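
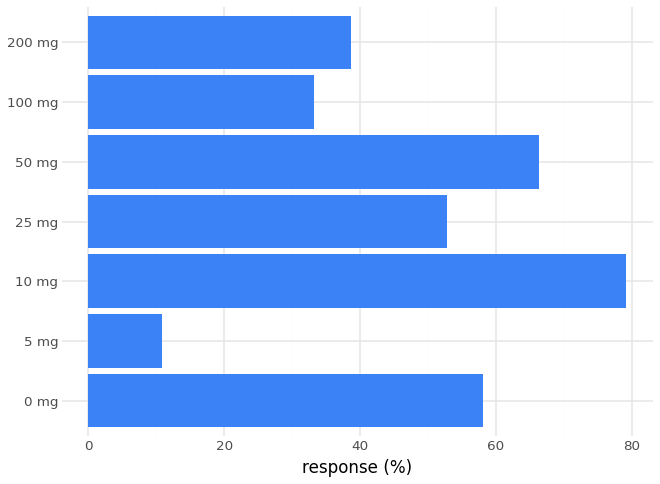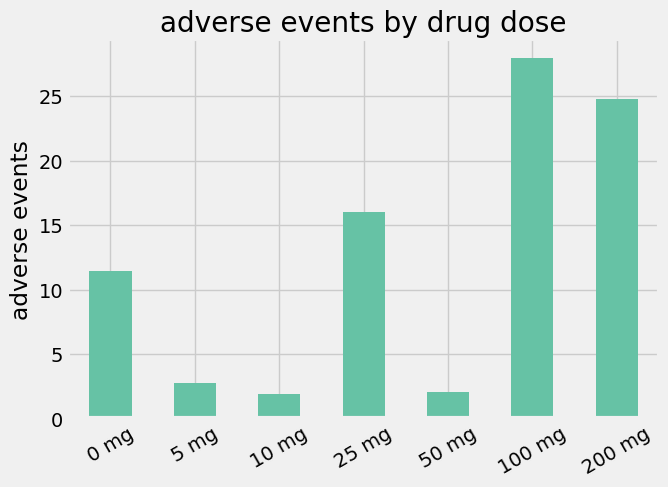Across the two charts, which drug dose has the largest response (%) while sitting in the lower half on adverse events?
Chart 2 median adverse events ≈ 10; below-median drug doses: 5 mg, 10 mg, 50 mg. Among those, 10 mg has the highest response (%) (≈ 80).

10 mg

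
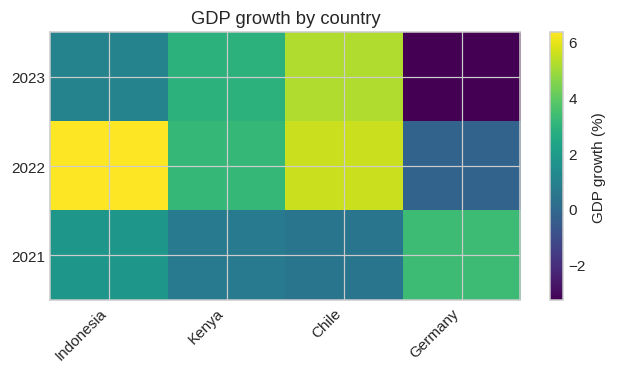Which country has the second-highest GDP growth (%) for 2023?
Top 3 for 2023: Chile ≈ 5, Kenya ≈ 3, Indonesia ≈ 1.

Kenya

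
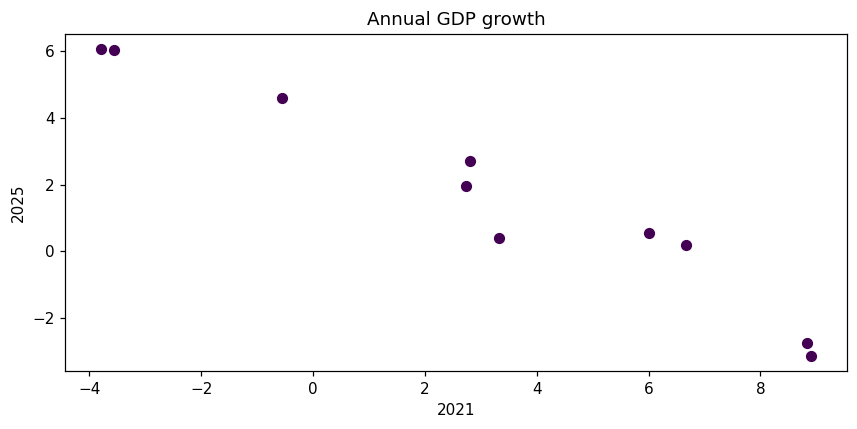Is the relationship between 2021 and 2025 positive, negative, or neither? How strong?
negative, strong

Points are negatively correlated; strong (|r| ≈ 1.0).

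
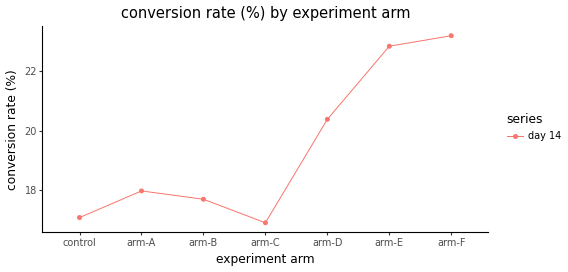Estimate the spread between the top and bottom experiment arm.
≈ 6

Max arm-F ≈ 23, min arm-C ≈ 17; range ≈ 6.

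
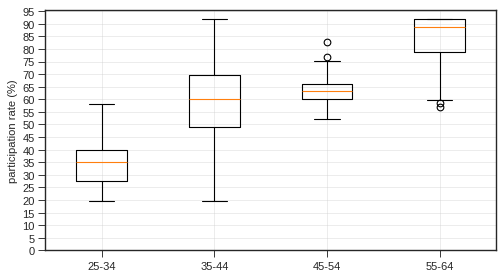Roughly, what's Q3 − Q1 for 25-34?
≈ 10

Q3 ≈ 40, Q1 ≈ 30; IQR ≈ 10.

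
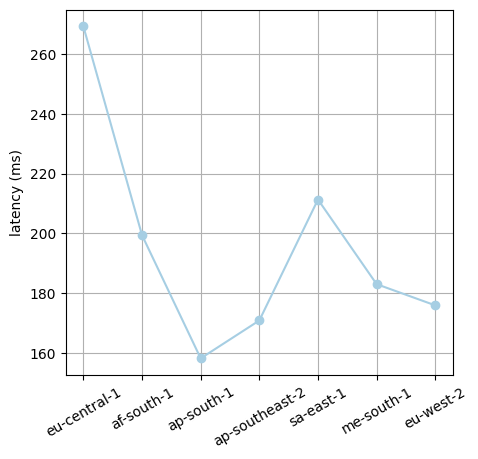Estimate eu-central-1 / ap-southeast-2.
≈ 1.59×

eu-central-1 ≈ 270, ap-southeast-2 ≈ 170; 270/170 ≈ 1.59.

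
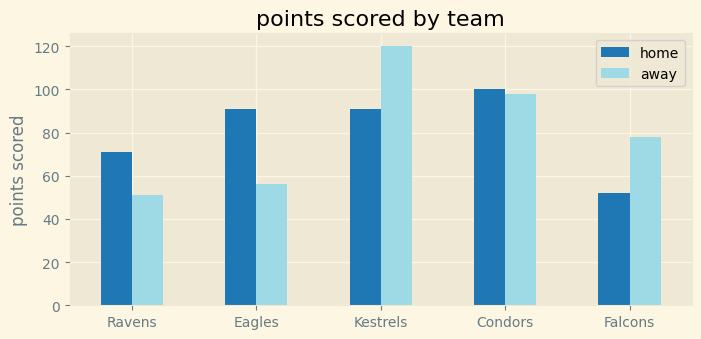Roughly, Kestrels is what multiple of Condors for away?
≈ 1.2×

Kestrels ≈ 120, Condors ≈ 100; 120/100 ≈ 1.2.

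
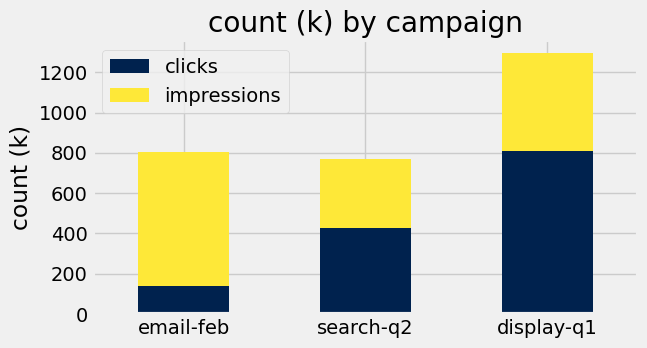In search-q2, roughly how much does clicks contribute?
clicks top ≈ 400, bottom ≈ 0; segment ≈ 400.

≈ 400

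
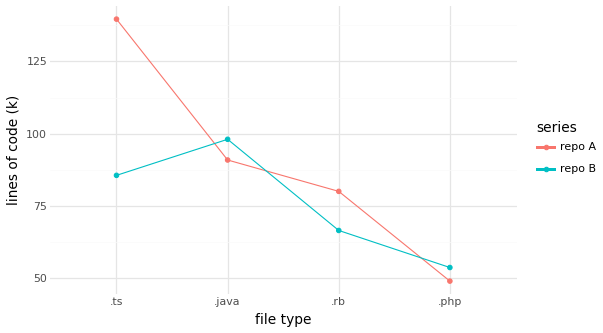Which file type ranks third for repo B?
.rb

Top 4 for repo B: .java ≈ 100, .ts ≈ 90, .rb ≈ 70, .php ≈ 50.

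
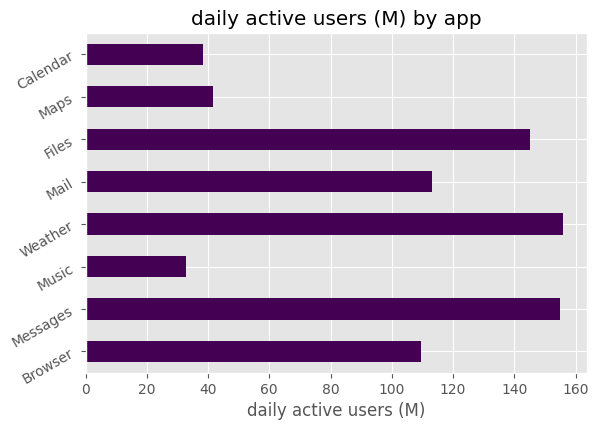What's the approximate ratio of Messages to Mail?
Messages ≈ 160, Mail ≈ 120; 160/120 ≈ 1.33.

≈ 1.33×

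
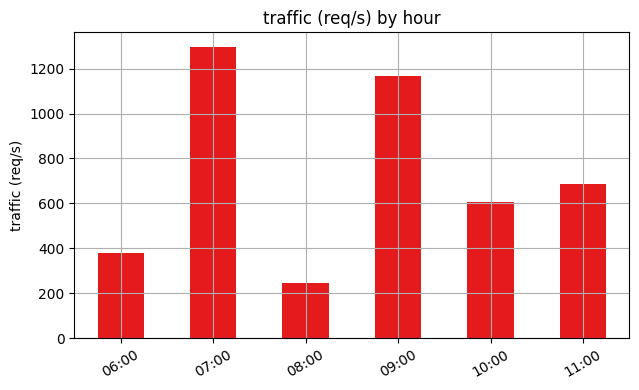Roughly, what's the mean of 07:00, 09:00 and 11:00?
(1200 + 1200 + 600) / 3 ≈ 1000.

≈ 1000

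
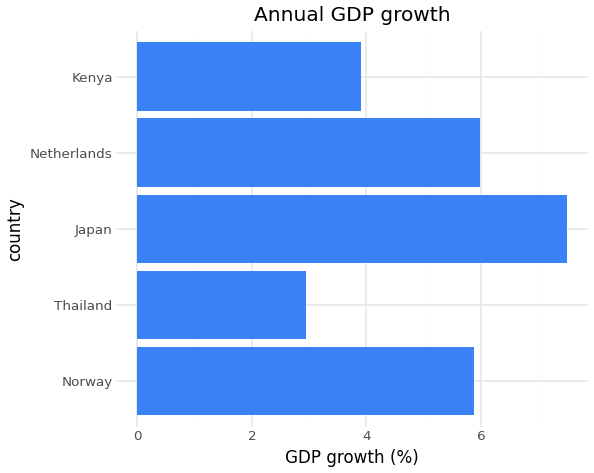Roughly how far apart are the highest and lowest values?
Max Japan ≈ 7, min Thailand ≈ 3; range ≈ 4.

≈ 4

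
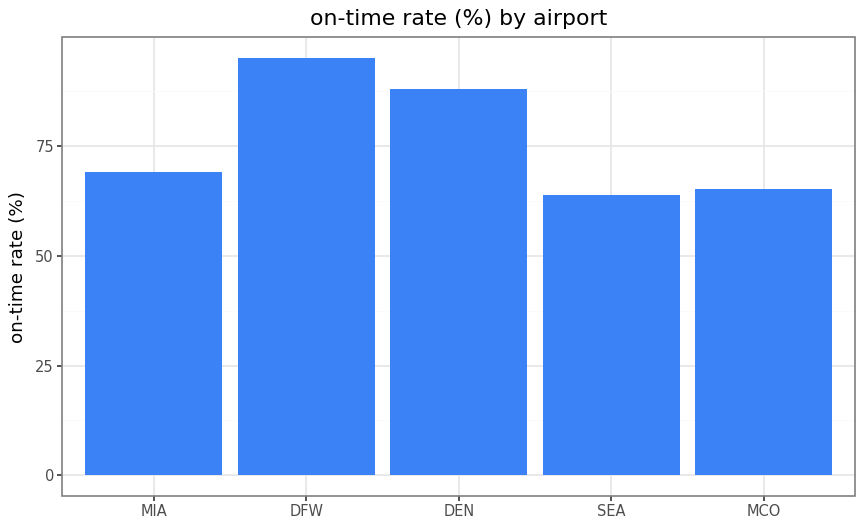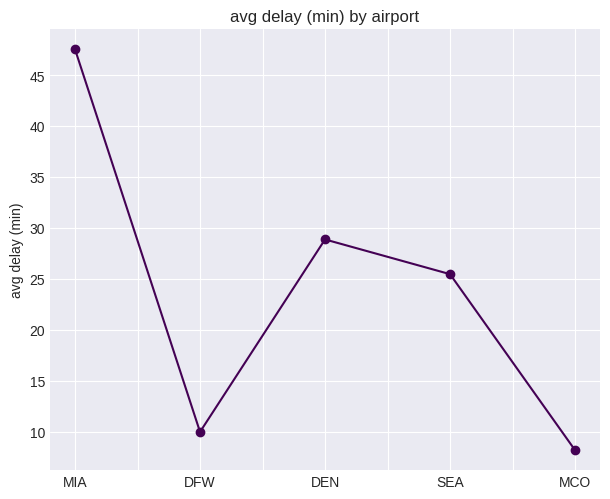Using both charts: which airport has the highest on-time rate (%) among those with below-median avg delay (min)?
DFW

Chart 2 median avg delay (min) ≈ 25; below-median airports: DFW, MCO. Among those, DFW has the highest on-time rate (%) (≈ 100).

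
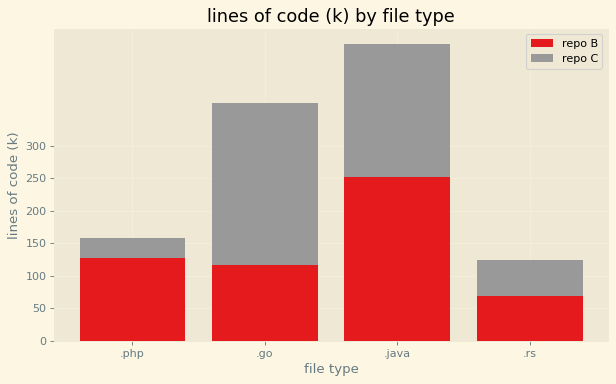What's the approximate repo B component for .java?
≈ 250

repo B top ≈ 250, bottom ≈ 0; segment ≈ 250.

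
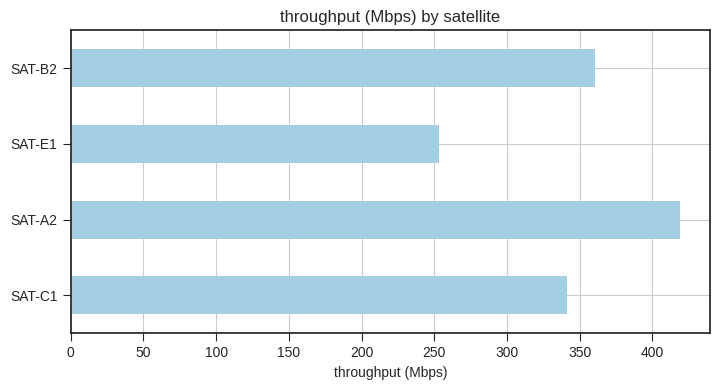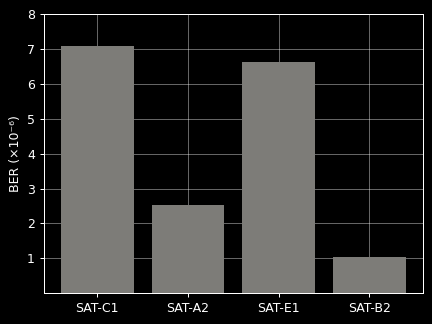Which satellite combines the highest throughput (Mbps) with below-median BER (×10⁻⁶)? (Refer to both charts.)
SAT-A2

Chart 2 median BER (×10⁻⁶) ≈ 5; below-median satellites: SAT-A2, SAT-B2. Among those, SAT-A2 has the highest throughput (Mbps) (≈ 400).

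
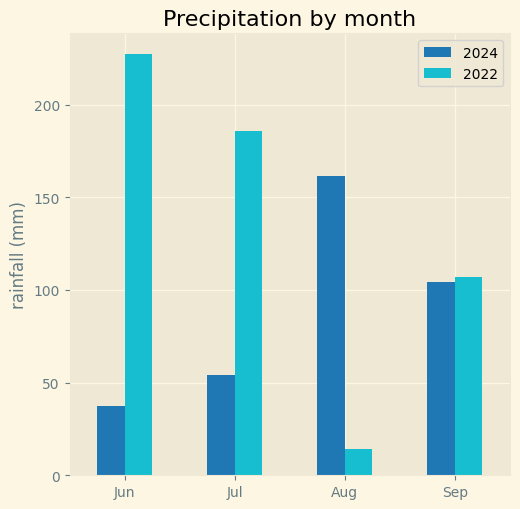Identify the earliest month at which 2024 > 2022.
Aug

Jul: 2024 ≈ 60 vs 2022 ≈ 180 (not yet); Aug: 2024 ≈ 160 vs 2022 ≈ 20 (first crossover).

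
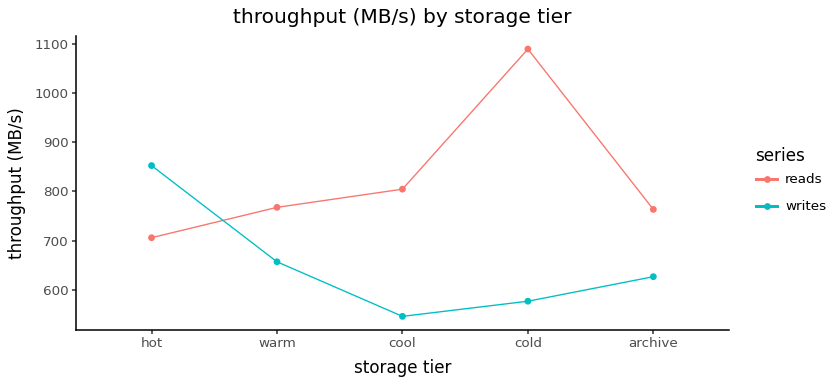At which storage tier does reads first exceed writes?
warm

hot: reads ≈ 700 vs writes ≈ 850 (not yet); warm: reads ≈ 750 vs writes ≈ 650 (first crossover).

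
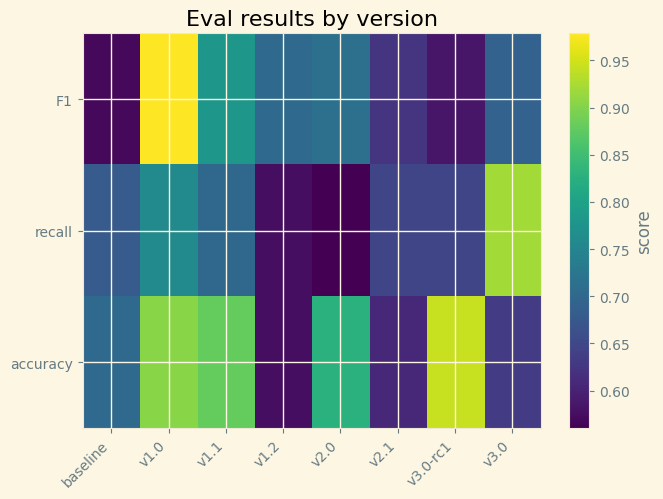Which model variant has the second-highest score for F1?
Top 3 for F1: v1.0 ≈ 1.00, v1.1 ≈ 0.80, v2.0 ≈ 0.70.

v1.1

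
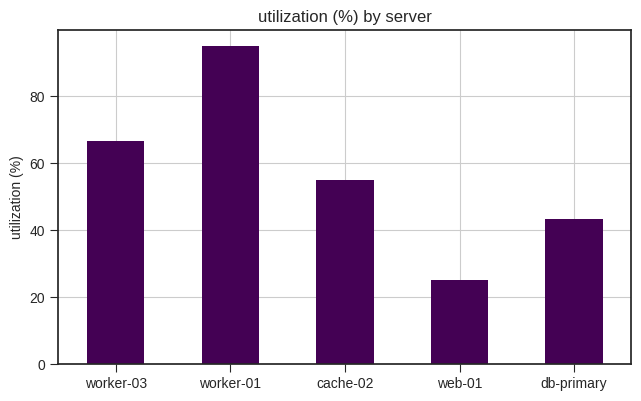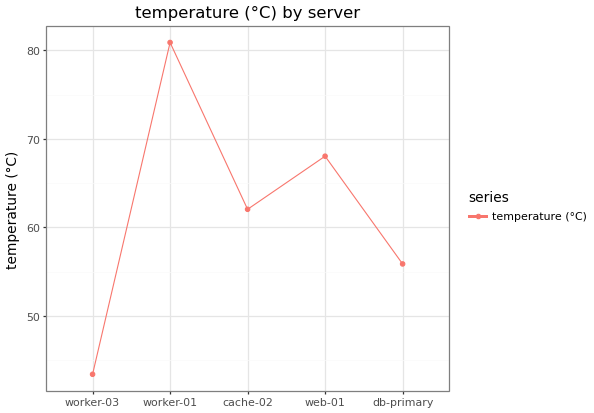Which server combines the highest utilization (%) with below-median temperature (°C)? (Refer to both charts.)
worker-03

Chart 2 median temperature (°C) ≈ 60; below-median servers: worker-03, db-primary. Among those, worker-03 has the highest utilization (%) (≈ 70).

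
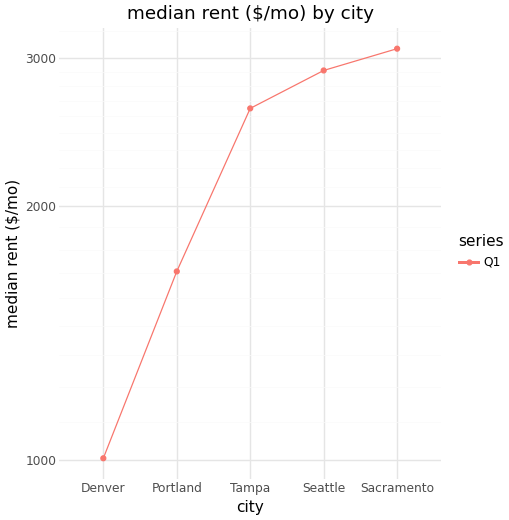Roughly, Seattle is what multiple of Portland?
Seattle ≈ 2800, Portland ≈ 1600; 2800/1600 ≈ 1.75.

≈ 1.75×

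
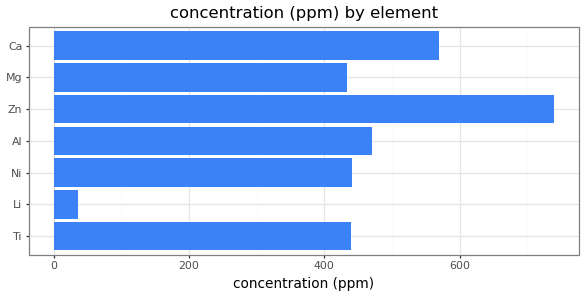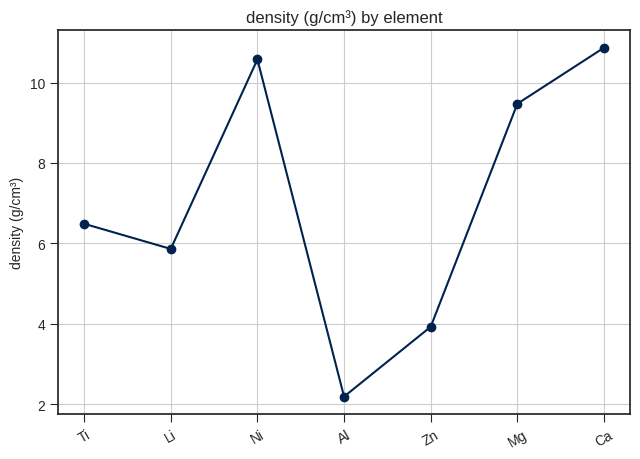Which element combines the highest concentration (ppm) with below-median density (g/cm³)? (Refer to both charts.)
Zn

Chart 2 median density (g/cm³) ≈ 6; below-median elements: Li, Al, Zn. Among those, Zn has the highest concentration (ppm) (≈ 700).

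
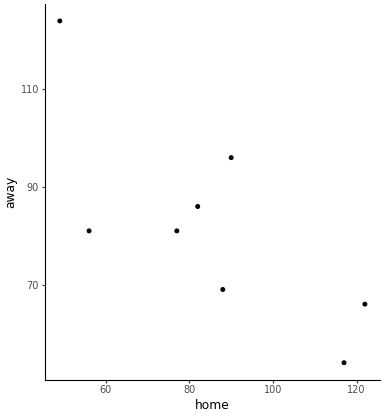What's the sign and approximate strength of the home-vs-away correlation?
negative, strong

Points are negatively correlated; strong (|r| ≈ 0.8).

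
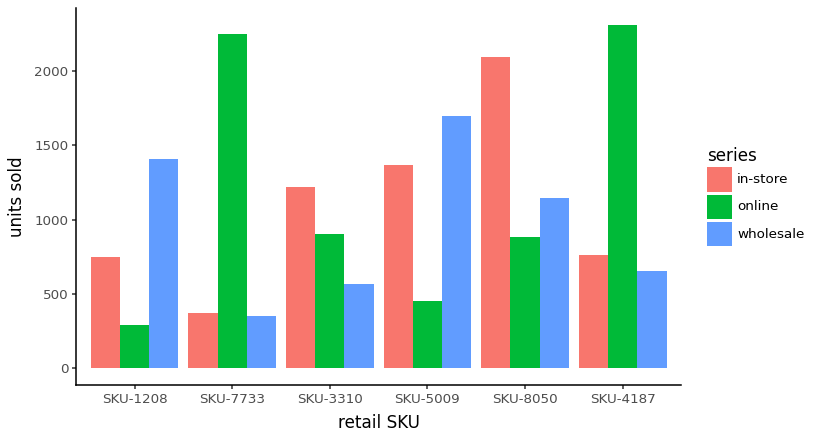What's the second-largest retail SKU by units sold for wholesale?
Top 3 for wholesale: SKU-5009 ≈ 1800, SKU-1208 ≈ 1400, SKU-8050 ≈ 1200.

SKU-1208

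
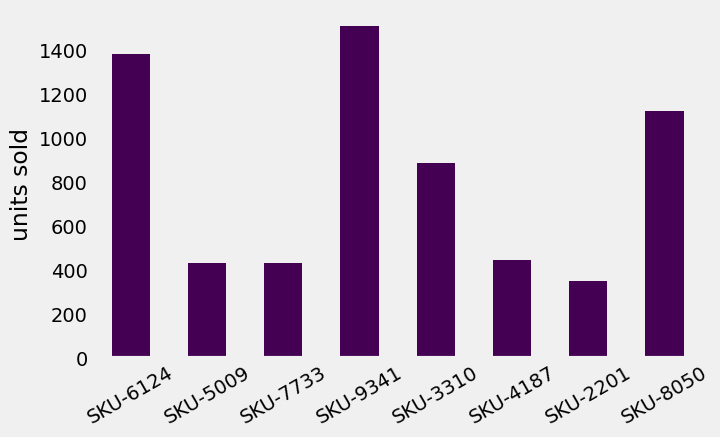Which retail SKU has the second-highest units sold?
SKU-6124

Top 3: SKU-9341 ≈ 1600, SKU-6124 ≈ 1400, SKU-8050 ≈ 1200.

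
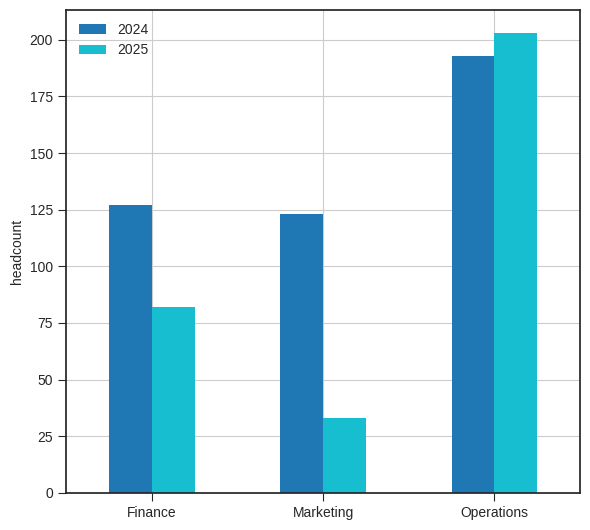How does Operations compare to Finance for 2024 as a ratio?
Operations ≈ 200, Finance ≈ 120; 200/120 ≈ 1.67.

≈ 1.67×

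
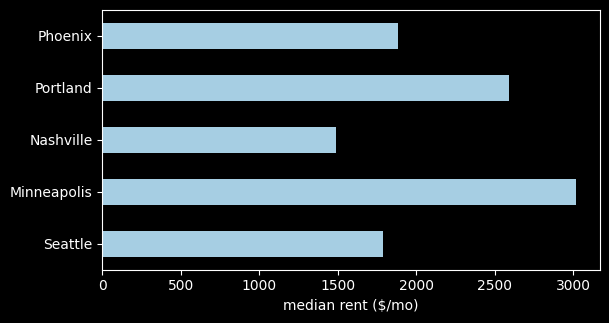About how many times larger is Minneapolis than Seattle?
Minneapolis ≈ 3000, Seattle ≈ 2000; 3000/2000 ≈ 1.5.

≈ 1.5×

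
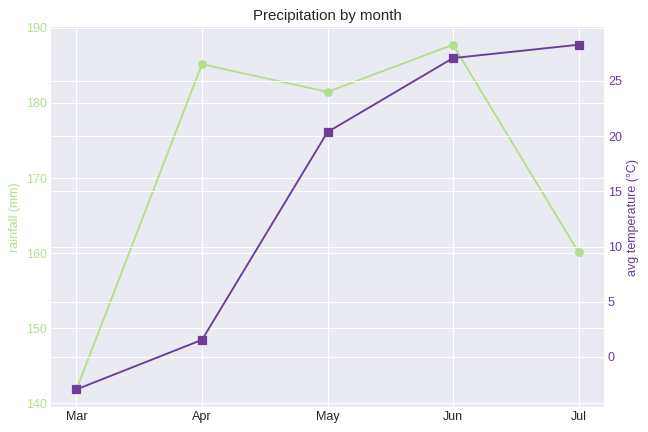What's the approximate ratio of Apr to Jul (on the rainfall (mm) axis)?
≈ 1.16×

Apr ≈ 185, Jul ≈ 160; 185/160 ≈ 1.16.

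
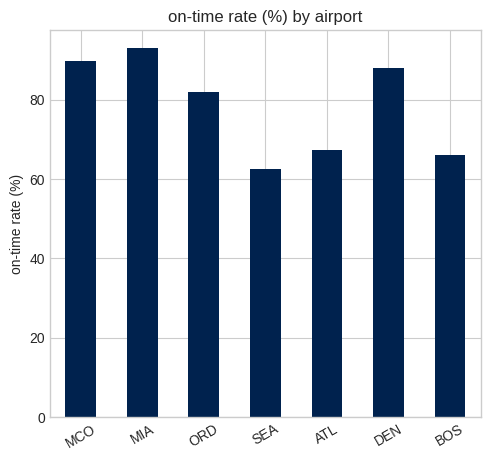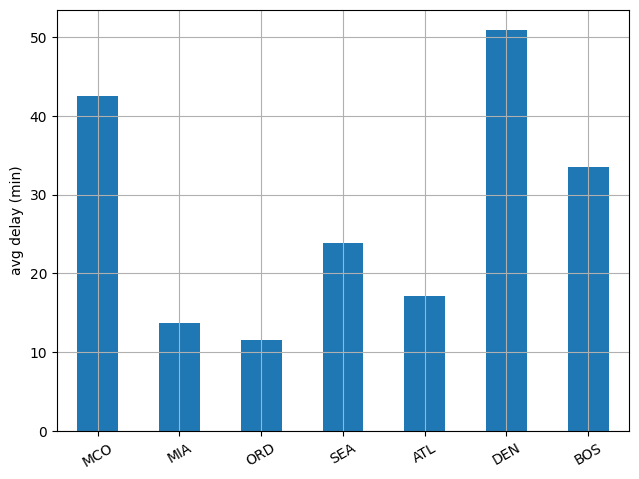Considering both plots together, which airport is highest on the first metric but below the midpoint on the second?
Chart 2 median avg delay (min) ≈ 25; below-median airports: MIA, ORD, ATL. Among those, MIA has the highest on-time rate (%) (≈ 90).

MIA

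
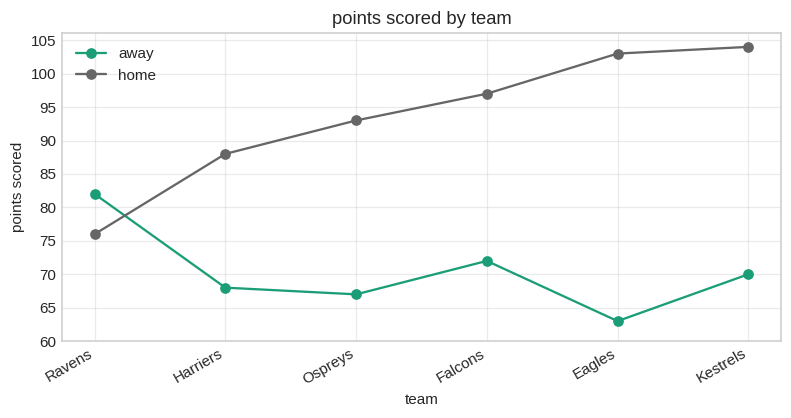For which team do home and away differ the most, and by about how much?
Eagles: home ≈ 105, away ≈ 65 → gap ≈ 40. Next-largest (Kestrels) is only ≈ 35.

Eagles, ≈ 40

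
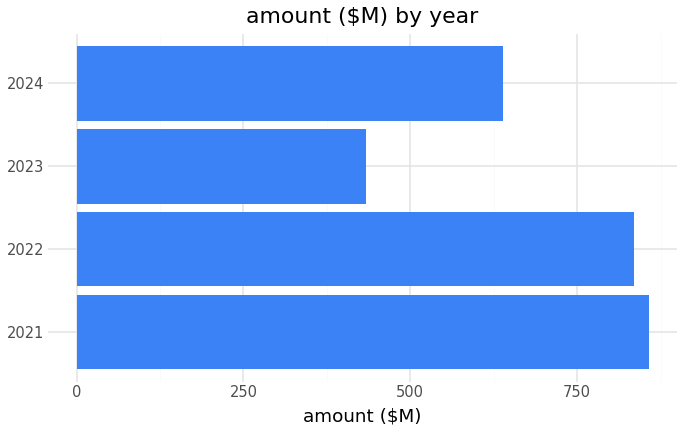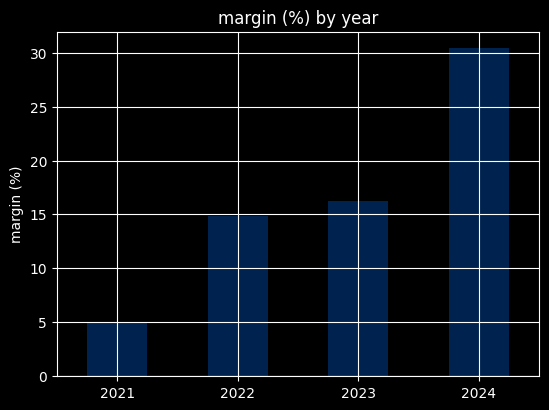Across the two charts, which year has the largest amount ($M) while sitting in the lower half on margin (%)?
2021

Chart 2 median margin (%) ≈ 15; below-median years: 2021, 2022. Among those, 2021 has the highest amount ($M) (≈ 900).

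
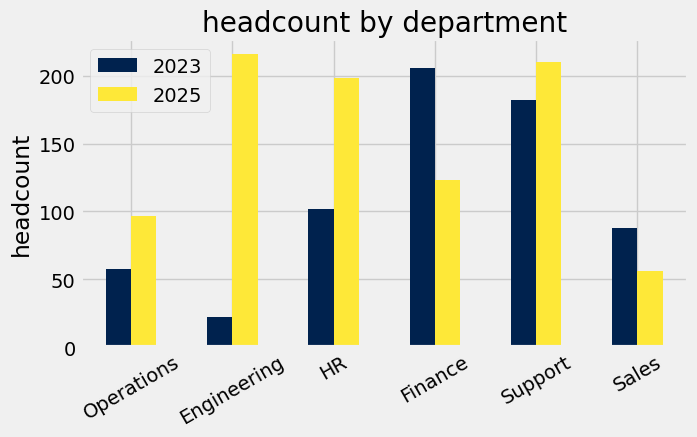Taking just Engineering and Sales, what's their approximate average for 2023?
≈ 50

(20 + 80) / 2 ≈ 50.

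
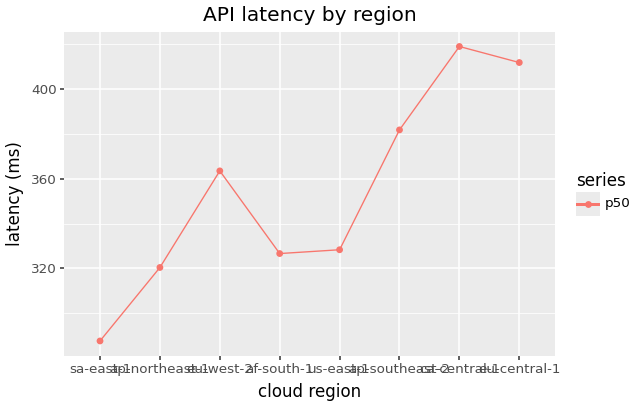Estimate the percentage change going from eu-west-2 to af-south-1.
eu-west-2 ≈ 360, af-south-1 ≈ 320; (320 − 360) / 360 ≈ -11.1%.

≈ -11.1%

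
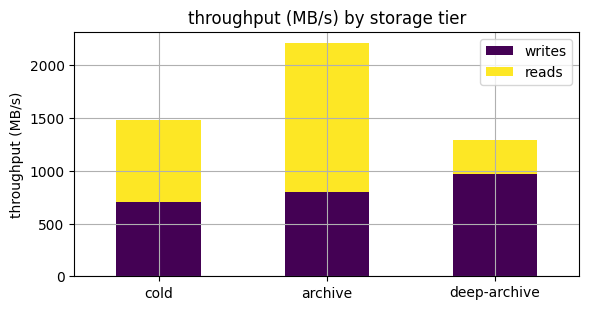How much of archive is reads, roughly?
≈ 1400

reads top ≈ 2200, bottom ≈ 800; segment ≈ 1400.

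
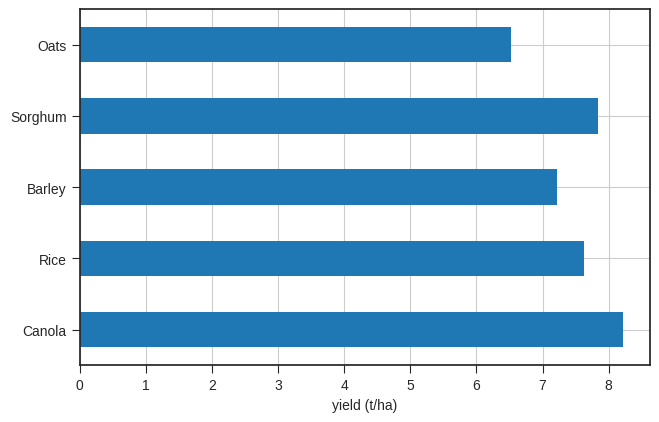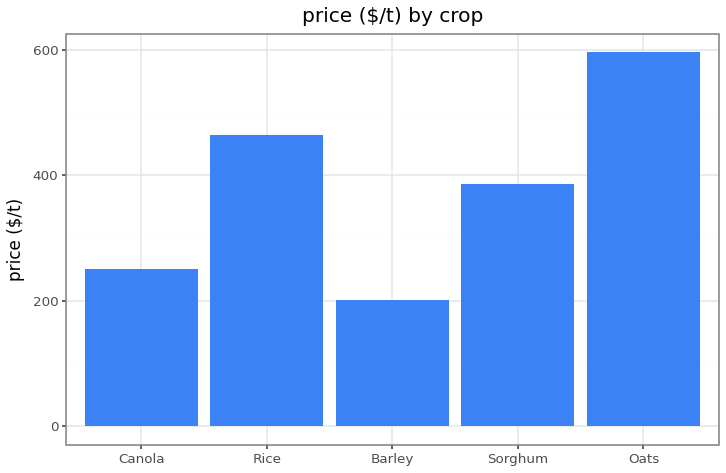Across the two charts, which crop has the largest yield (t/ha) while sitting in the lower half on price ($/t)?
Canola

Chart 2 median price ($/t) ≈ 400; below-median crops: Canola, Barley. Among those, Canola has the highest yield (t/ha) (≈ 8).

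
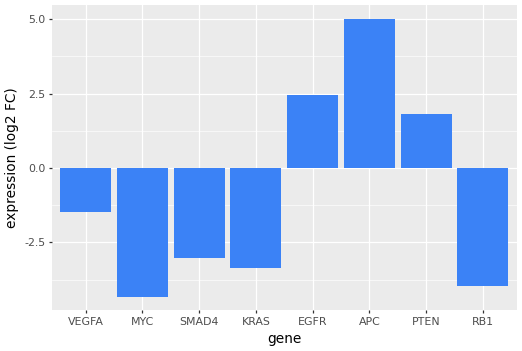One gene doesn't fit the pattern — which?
APC ≈ 5; the rest sit between ≈ -4 and ≈ 2.

APC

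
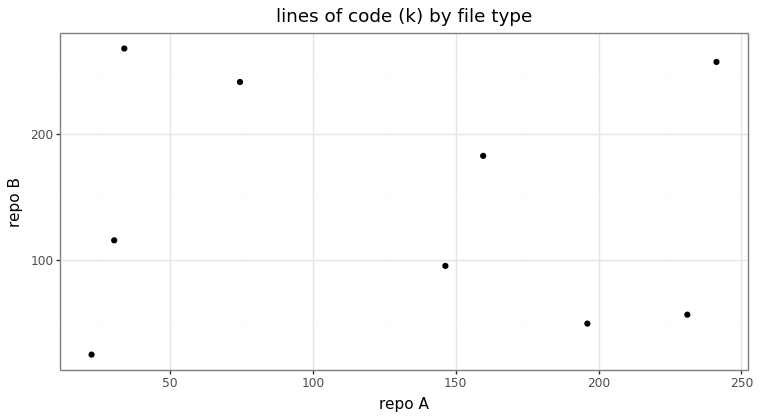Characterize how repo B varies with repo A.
no clear correlation

Points are roughly uncorrelated; weak (|r| ≈ 0.1).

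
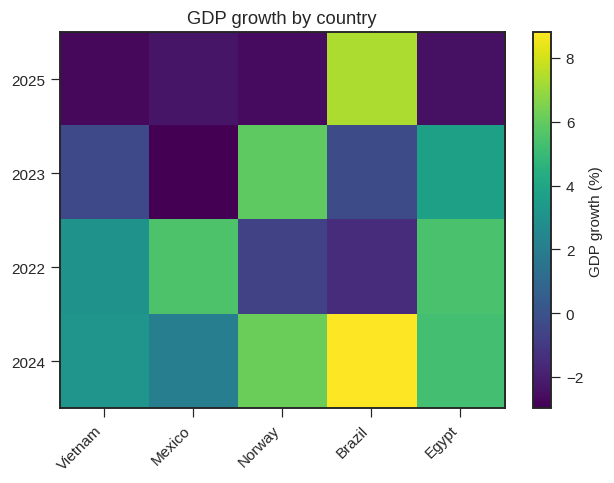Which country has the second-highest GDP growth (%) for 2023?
Egypt

Top 3 for 2023: Norway ≈ 6, Egypt ≈ 4, Brazil ≈ 0.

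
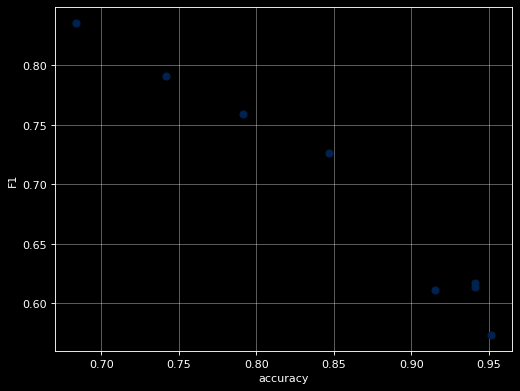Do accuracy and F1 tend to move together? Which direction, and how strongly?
Points are negatively correlated; strong (|r| ≈ 1.0).

negative, strong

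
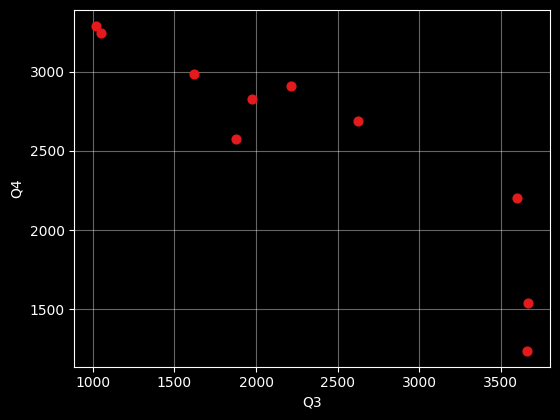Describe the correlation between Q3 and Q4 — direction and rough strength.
negative, strong

Points are negatively correlated; strong (|r| ≈ 0.9).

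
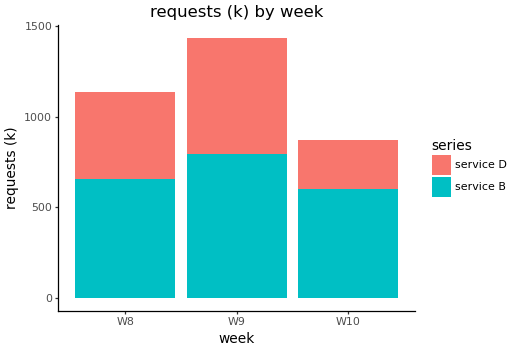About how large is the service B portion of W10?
service B top ≈ 600, bottom ≈ 0; segment ≈ 600.

≈ 600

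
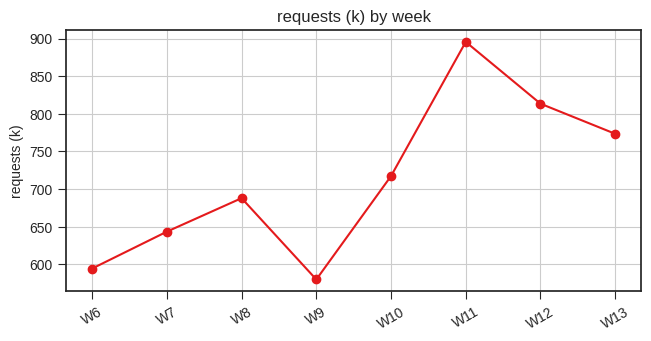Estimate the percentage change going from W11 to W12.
W11 ≈ 900, W12 ≈ 800; (800 − 900) / 900 ≈ -11.1%.

≈ -11.1%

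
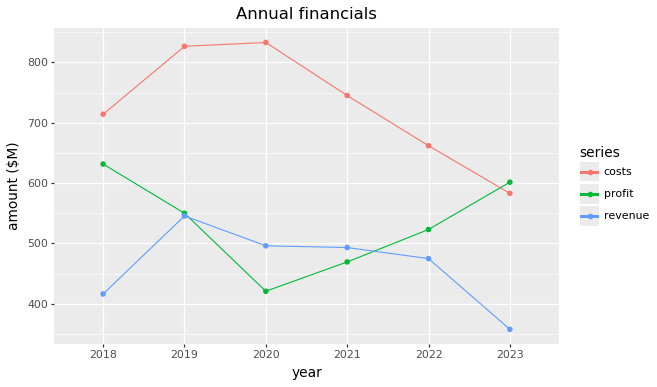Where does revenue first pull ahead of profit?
2020

2019: revenue ≈ 550 vs profit ≈ 550 (not yet); 2020: revenue ≈ 500 vs profit ≈ 400 (first crossover).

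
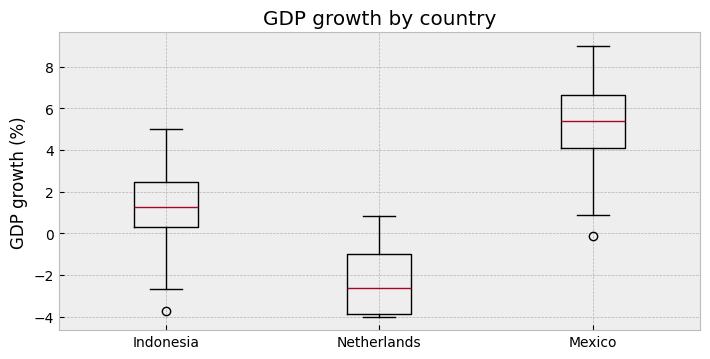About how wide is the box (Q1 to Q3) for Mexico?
≈ 3

Q3 ≈ 7, Q1 ≈ 4; IQR ≈ 3.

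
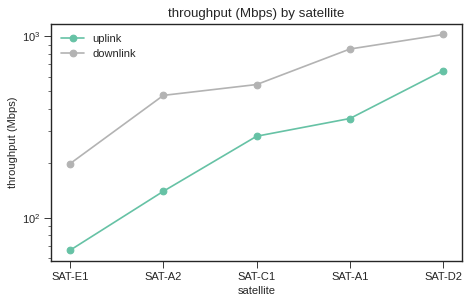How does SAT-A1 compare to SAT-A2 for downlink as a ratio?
SAT-A1 ≈ 900, SAT-A2 ≈ 500; 900/500 ≈ 1.8.

≈ 1.8×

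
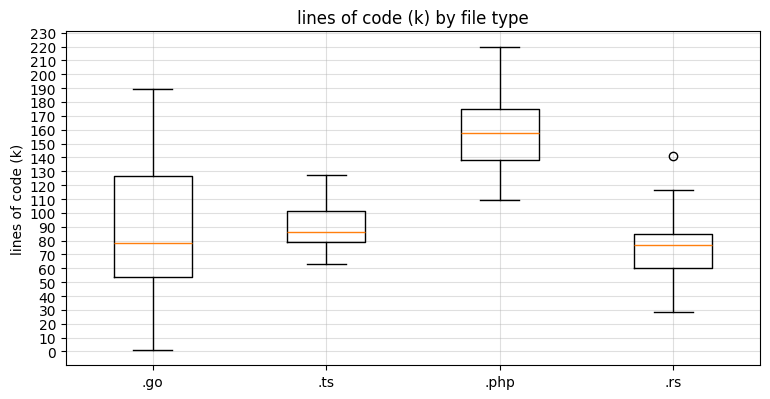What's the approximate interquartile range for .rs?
≈ 20

Q3 ≈ 80, Q1 ≈ 60; IQR ≈ 20.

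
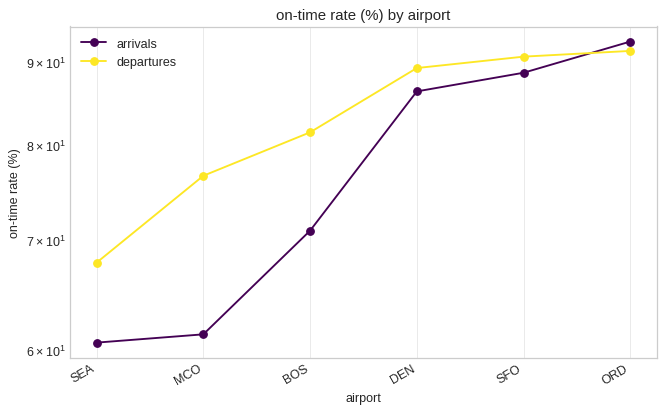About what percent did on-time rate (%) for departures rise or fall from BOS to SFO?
BOS ≈ 80, SFO ≈ 90; (90 − 80) / 80 ≈ +12.5%.

≈ +12.5%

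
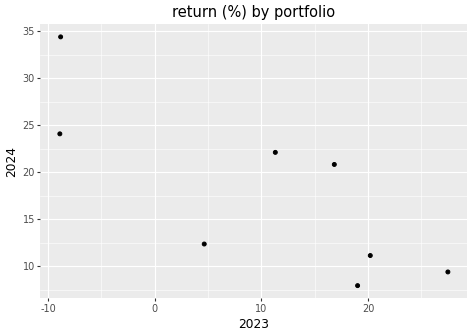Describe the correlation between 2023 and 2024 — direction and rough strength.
negative, strong

Points are negatively correlated; strong (|r| ≈ 0.8).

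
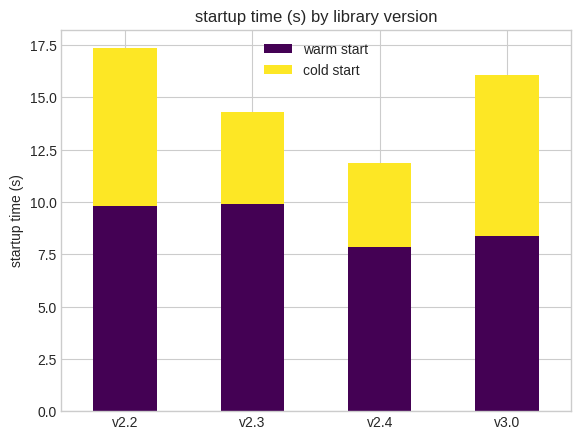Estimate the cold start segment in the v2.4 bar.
cold start top ≈ 12, bottom ≈ 8; segment ≈ 4.

≈ 4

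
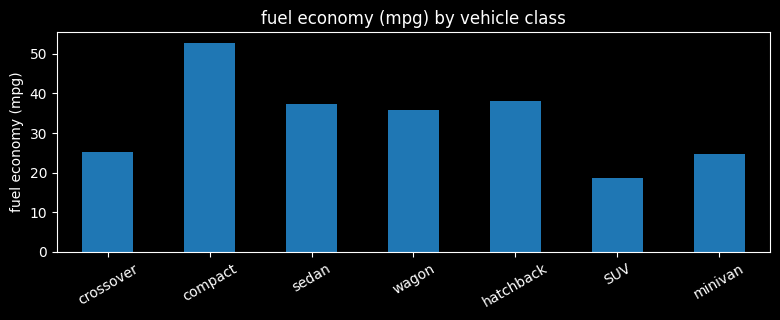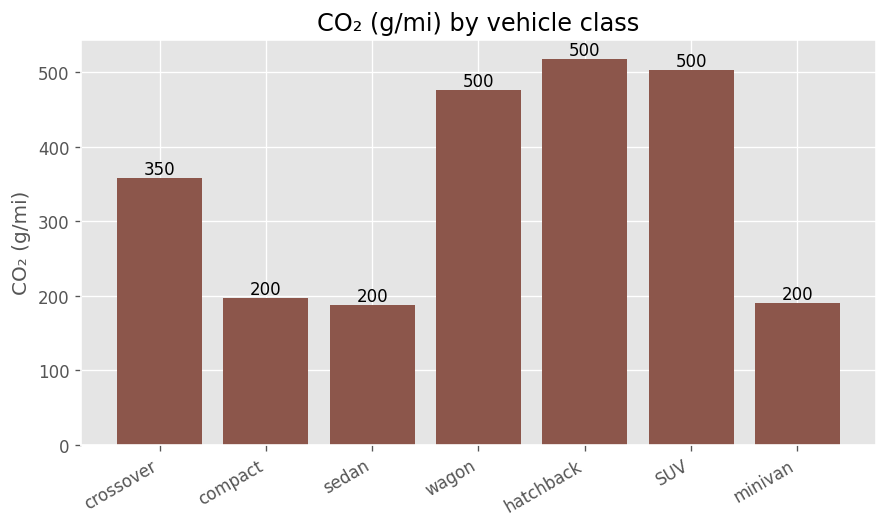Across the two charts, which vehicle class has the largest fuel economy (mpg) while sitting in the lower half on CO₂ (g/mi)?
Chart 2 median CO₂ (g/mi) ≈ 350; below-median vehicle classes: compact, sedan, minivan. Among those, compact has the highest fuel economy (mpg) (≈ 55).

compact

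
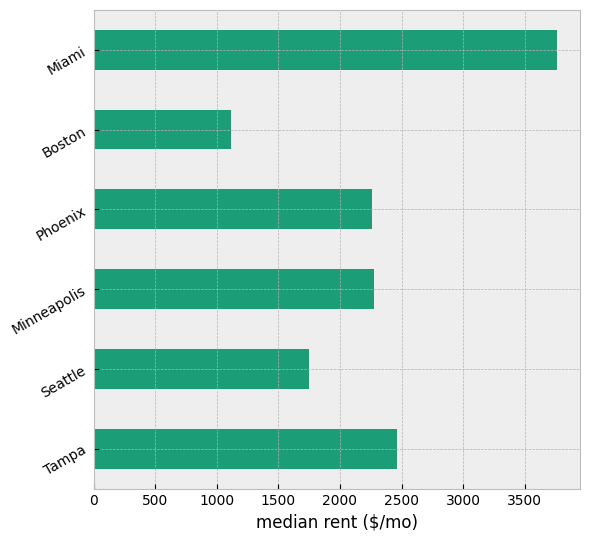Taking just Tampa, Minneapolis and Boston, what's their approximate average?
≈ 2000

(2500 + 2500 + 1000) / 3 ≈ 2000.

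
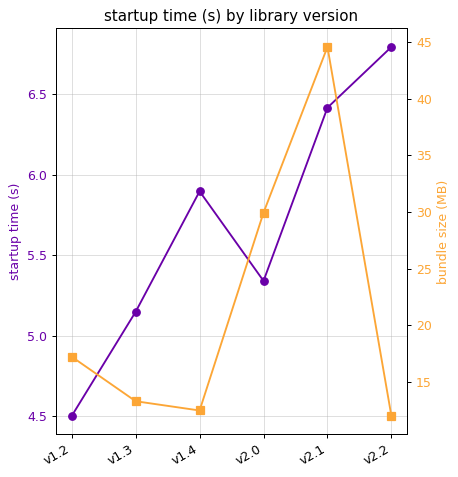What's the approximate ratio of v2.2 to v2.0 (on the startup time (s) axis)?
v2.2 ≈ 6.8, v2.0 ≈ 5.4; 6.8/5.4 ≈ 1.26.

≈ 1.26×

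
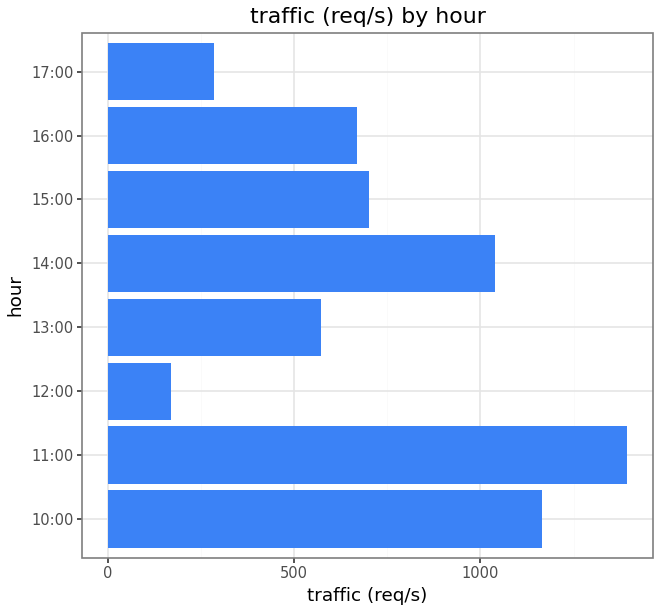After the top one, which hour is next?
Top 3: 11:00 ≈ 1400, 10:00 ≈ 1200, 14:00 ≈ 1000.

10:00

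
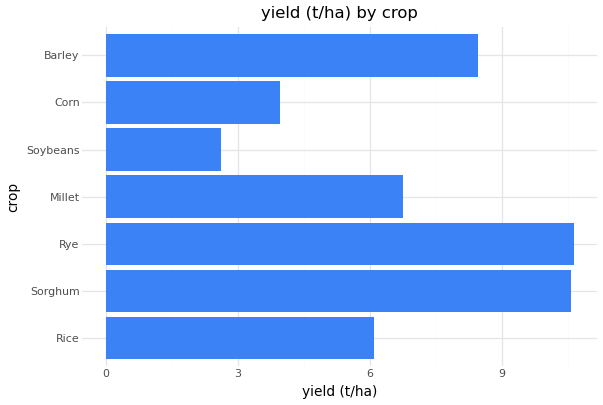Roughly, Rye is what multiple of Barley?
Rye ≈ 11, Barley ≈ 8; 11/8 ≈ 1.38.

≈ 1.38×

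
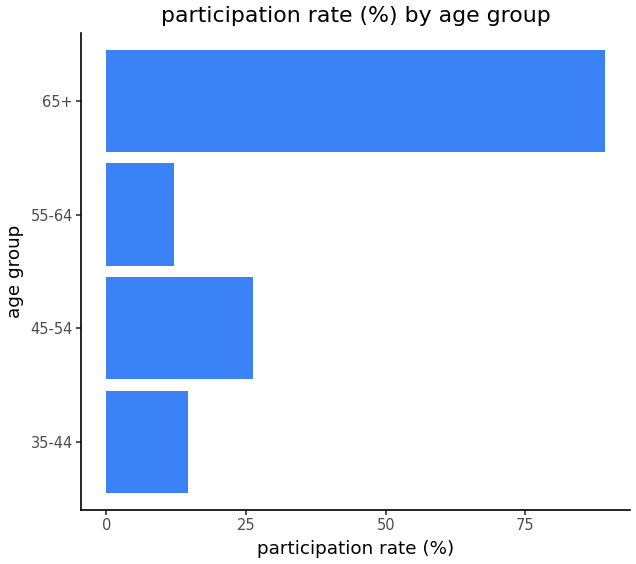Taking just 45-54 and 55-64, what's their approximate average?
(30 + 10) / 2 ≈ 20.

≈ 20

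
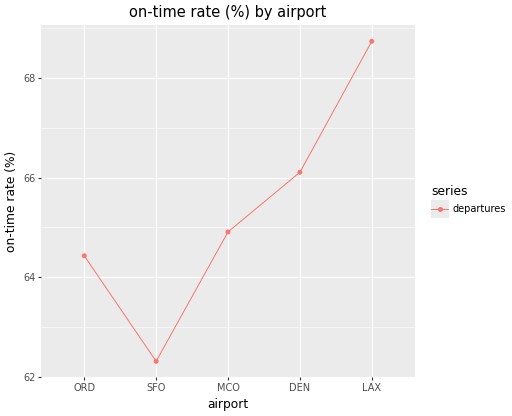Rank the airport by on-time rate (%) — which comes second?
DEN

Top 3: LAX ≈ 69, DEN ≈ 66, MCO ≈ 65.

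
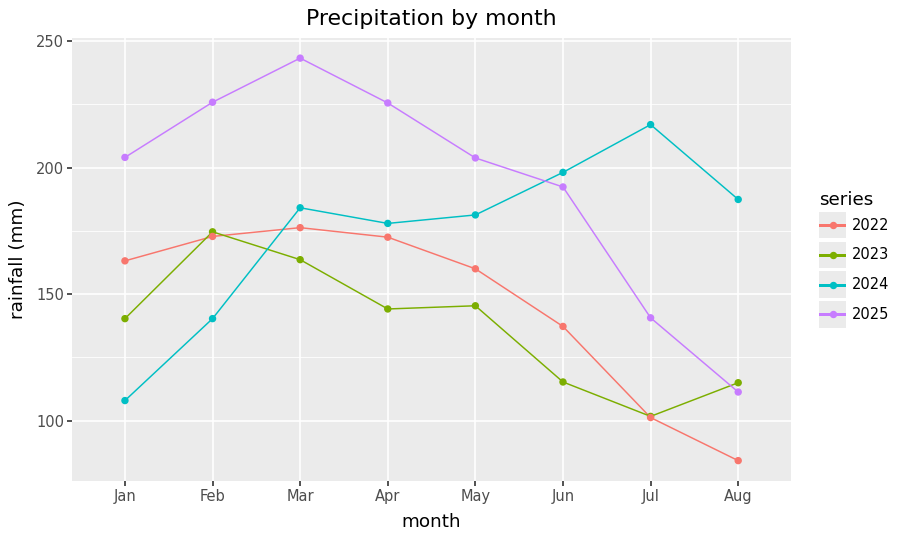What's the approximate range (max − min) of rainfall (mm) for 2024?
Max Jul ≈ 220, min Jan ≈ 100; range ≈ 120.

≈ 120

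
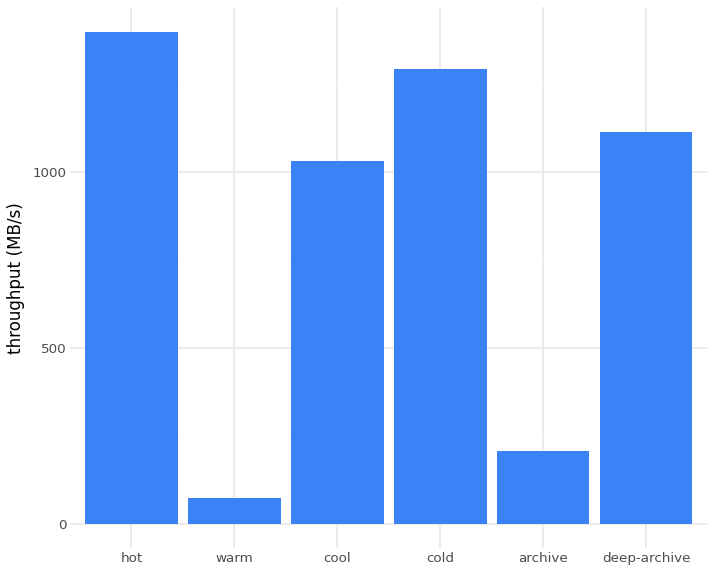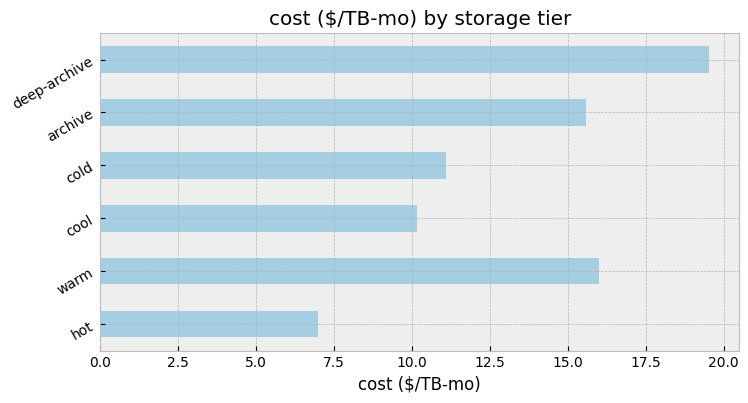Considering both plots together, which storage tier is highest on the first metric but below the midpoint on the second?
Chart 2 median cost ($/TB-mo) ≈ 14; below-median storage tiers: hot, cool, cold. Among those, hot has the highest throughput (MB/s) (≈ 1400).

hot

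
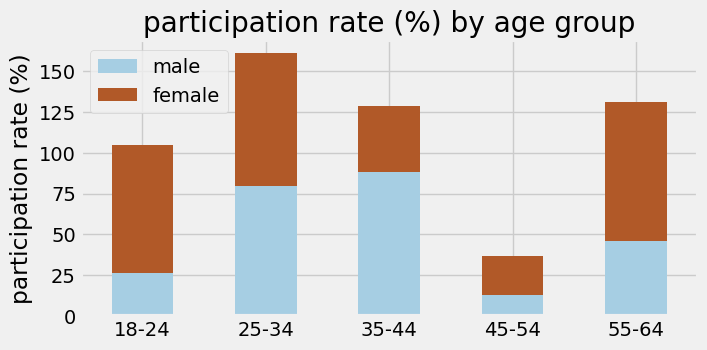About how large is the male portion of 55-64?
male top ≈ 40, bottom ≈ 0; segment ≈ 40.

≈ 40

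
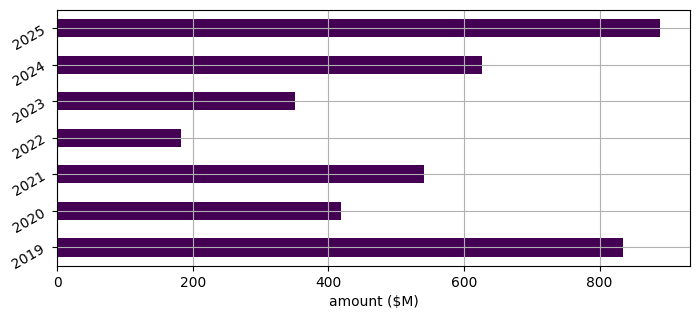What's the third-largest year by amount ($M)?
Top 4: 2025 ≈ 900, 2019 ≈ 800, 2024 ≈ 600, 2021 ≈ 500.

2024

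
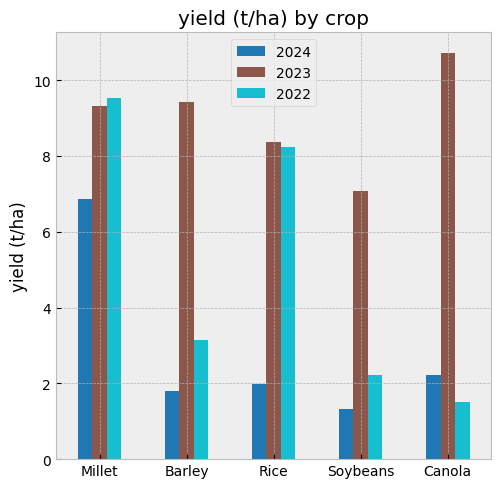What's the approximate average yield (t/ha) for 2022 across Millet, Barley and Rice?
≈ 7

(10 + 3 + 8) / 3 ≈ 7.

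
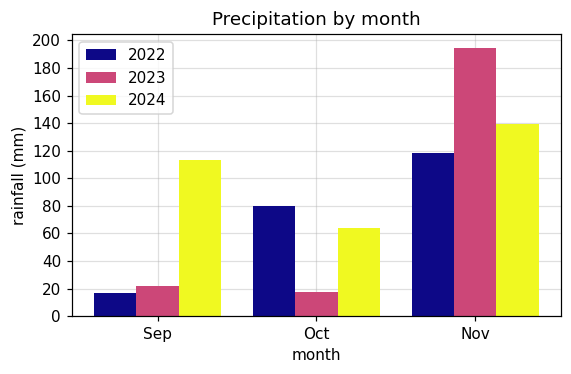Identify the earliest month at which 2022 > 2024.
Oct

Sep: 2022 ≈ 20 vs 2024 ≈ 120 (not yet); Oct: 2022 ≈ 80 vs 2024 ≈ 60 (first crossover).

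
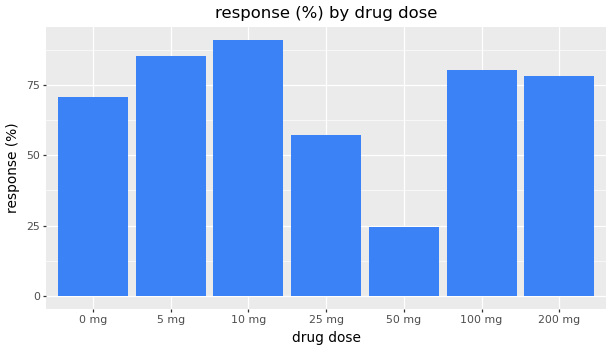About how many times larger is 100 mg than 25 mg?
100 mg ≈ 80, 25 mg ≈ 60; 80/60 ≈ 1.33.

≈ 1.33×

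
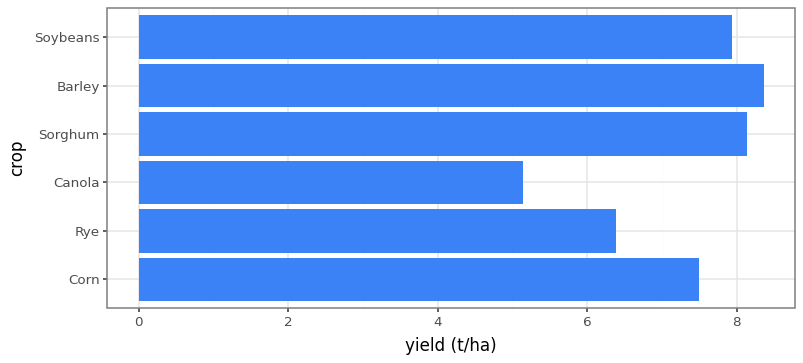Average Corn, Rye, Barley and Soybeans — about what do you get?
(7 + 6 + 8 + 8) / 4 ≈ 7.

≈ 7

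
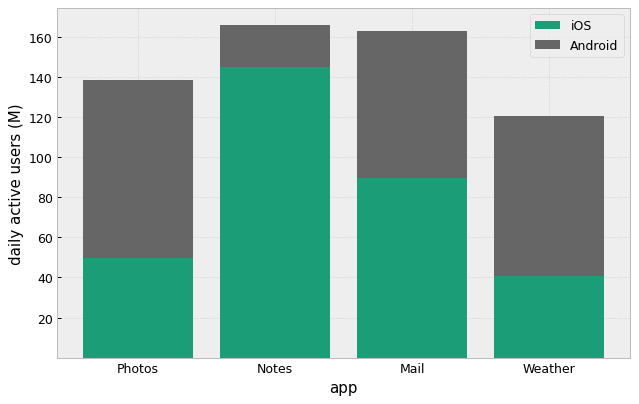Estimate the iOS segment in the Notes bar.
iOS top ≈ 140, bottom ≈ 0; segment ≈ 140.

≈ 140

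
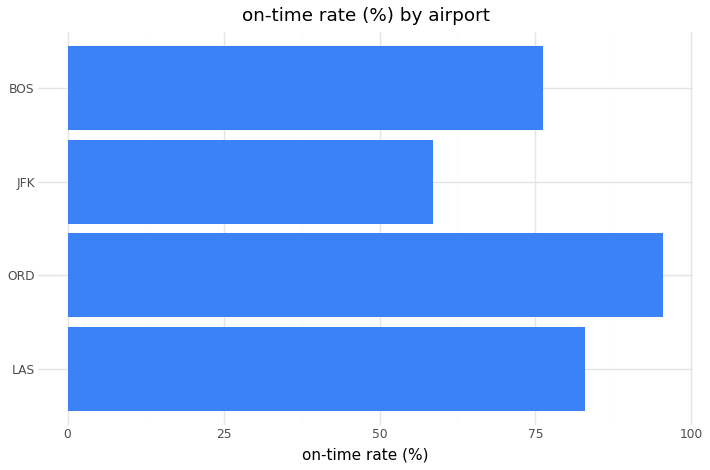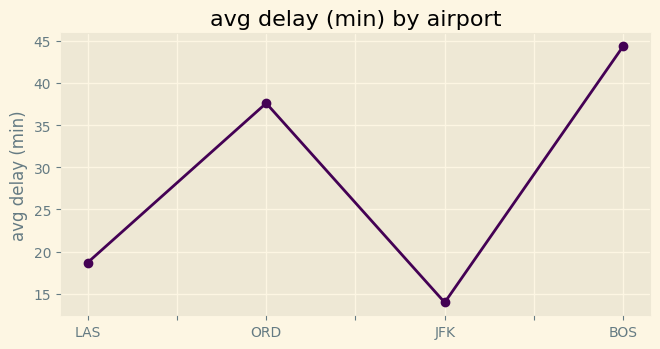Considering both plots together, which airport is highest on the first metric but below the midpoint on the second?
Chart 2 median avg delay (min) ≈ 30; below-median airports: LAS, JFK. Among those, LAS has the highest on-time rate (%) (≈ 80).

LAS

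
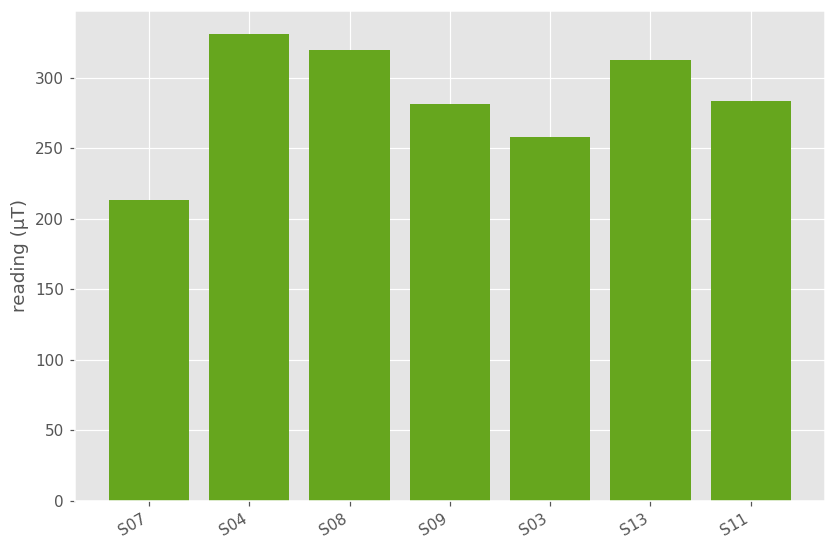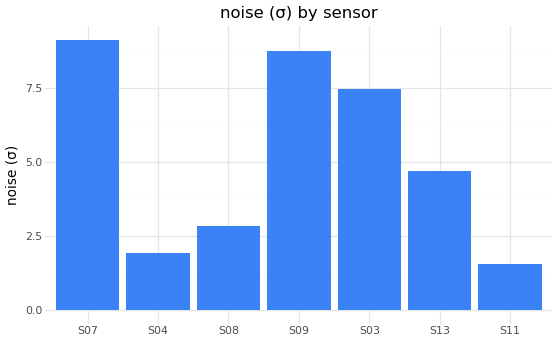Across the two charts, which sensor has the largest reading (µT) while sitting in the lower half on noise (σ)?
S04

Chart 2 median noise (σ) ≈ 5; below-median sensors: S04, S08, S11. Among those, S04 has the highest reading (µT) (≈ 350).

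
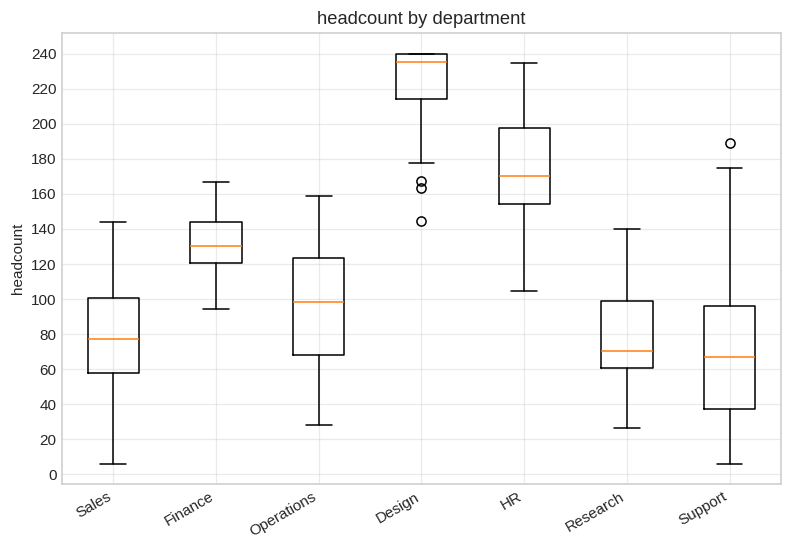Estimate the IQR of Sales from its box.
≈ 40

Q3 ≈ 100, Q1 ≈ 60; IQR ≈ 40.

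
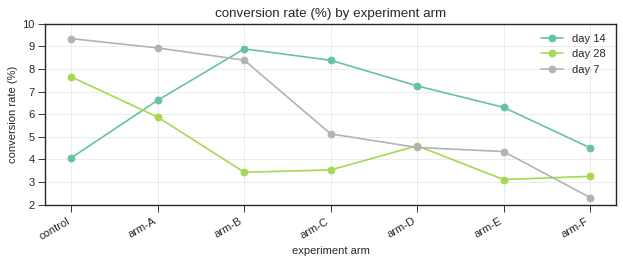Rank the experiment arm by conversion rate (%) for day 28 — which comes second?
Top 3 for day 28: control ≈ 8, arm-A ≈ 6, arm-D ≈ 5.

arm-A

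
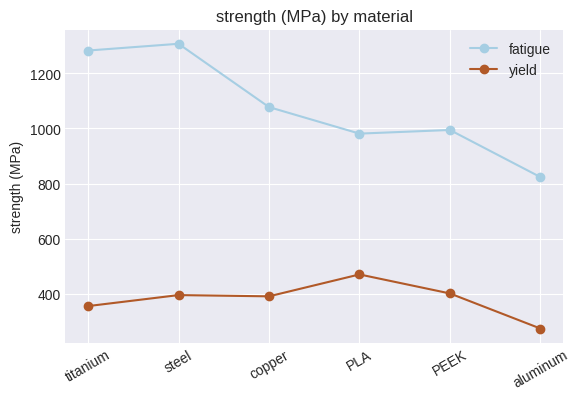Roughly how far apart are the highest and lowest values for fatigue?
Max steel ≈ 1300, min aluminum ≈ 800; range ≈ 500.

≈ 500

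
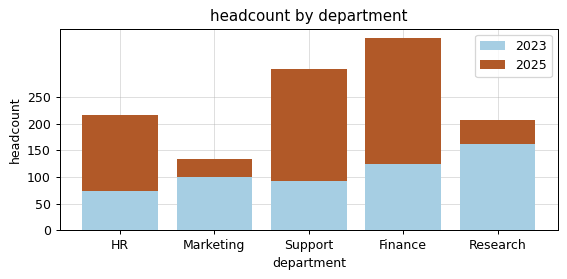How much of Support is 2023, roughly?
≈ 100

2023 top ≈ 100, bottom ≈ 0; segment ≈ 100.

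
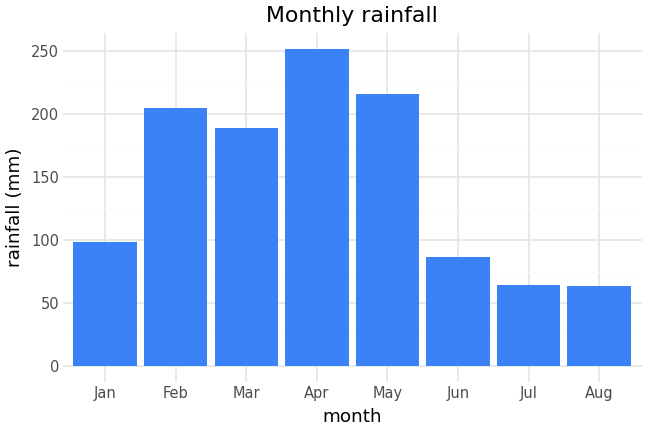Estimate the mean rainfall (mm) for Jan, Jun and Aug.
≈ 83

(100 + 75 + 75) / 3 ≈ 83.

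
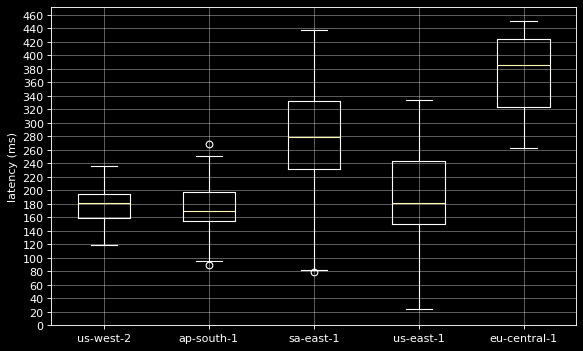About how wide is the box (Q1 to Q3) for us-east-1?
Q3 ≈ 240, Q1 ≈ 140; IQR ≈ 100.

≈ 100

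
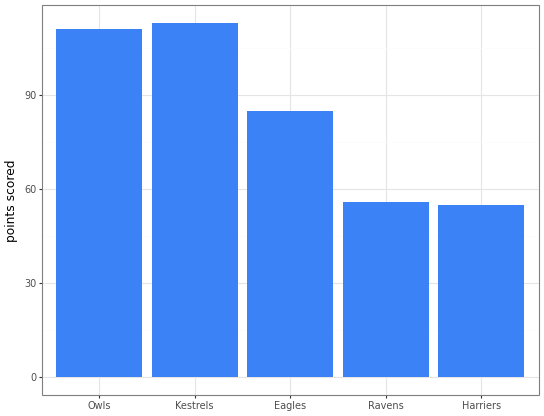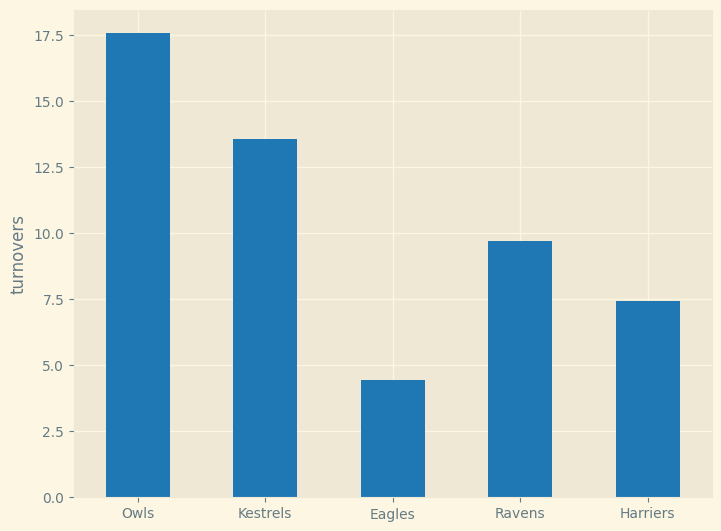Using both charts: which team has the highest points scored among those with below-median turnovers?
Chart 2 median turnovers ≈ 10; below-median teams: Eagles, Harriers. Among those, Eagles has the highest points scored (≈ 80).

Eagles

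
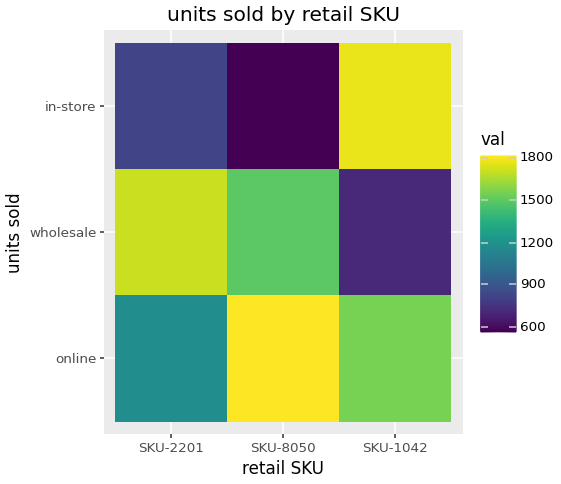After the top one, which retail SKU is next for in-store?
Top 3 for in-store: SKU-1042 ≈ 1800, SKU-2201 ≈ 800, SKU-8050 ≈ 600.

SKU-2201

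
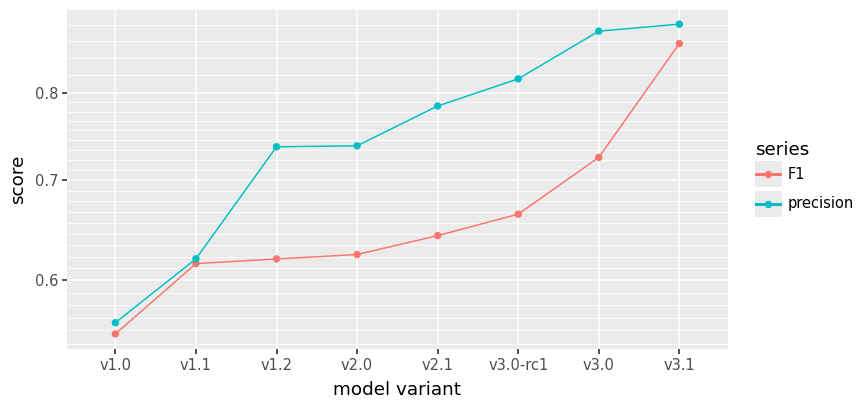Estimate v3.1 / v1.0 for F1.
v3.1 ≈ 0.85, v1.0 ≈ 0.55; 0.85/0.55 ≈ 1.55.

≈ 1.55×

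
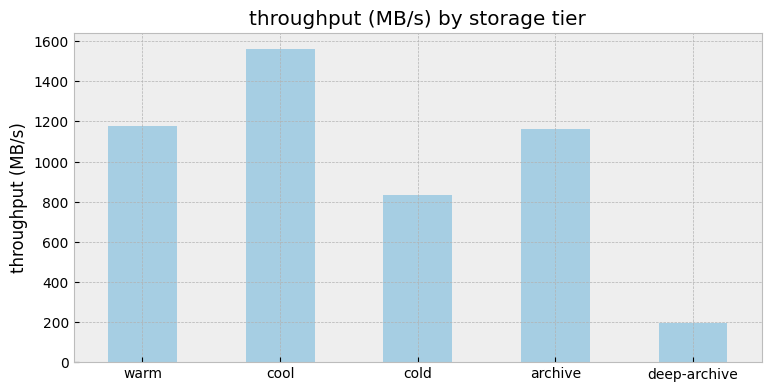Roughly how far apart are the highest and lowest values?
≈ 1400

Max cool ≈ 1600, min deep-archive ≈ 200; range ≈ 1400.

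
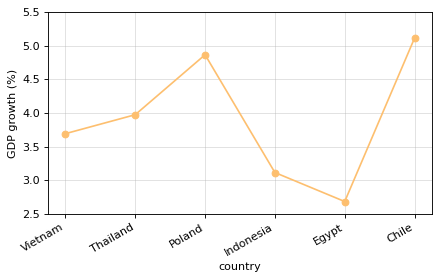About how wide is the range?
Max Chile ≈ 5.0, min Egypt ≈ 2.5; range ≈ 2.5.

≈ 2.5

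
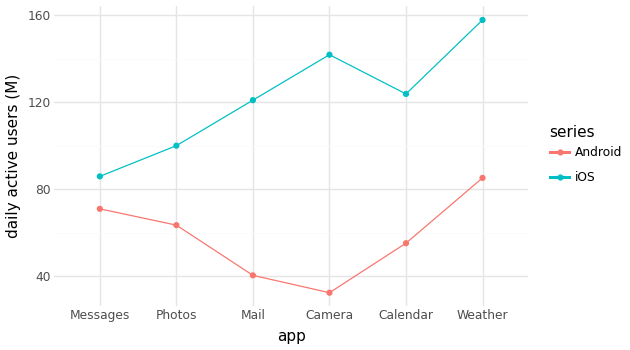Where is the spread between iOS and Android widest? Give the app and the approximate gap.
Camera: iOS ≈ 140, Android ≈ 40 → gap ≈ 100. Next-largest (Mail) is only ≈ 80.

Camera, ≈ 100 M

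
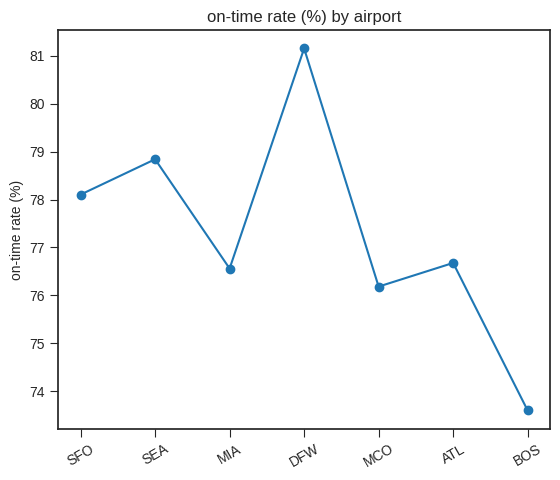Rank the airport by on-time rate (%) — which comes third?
Top 4: DFW ≈ 81, SEA ≈ 79, SFO ≈ 78, ATL ≈ 77.

SFO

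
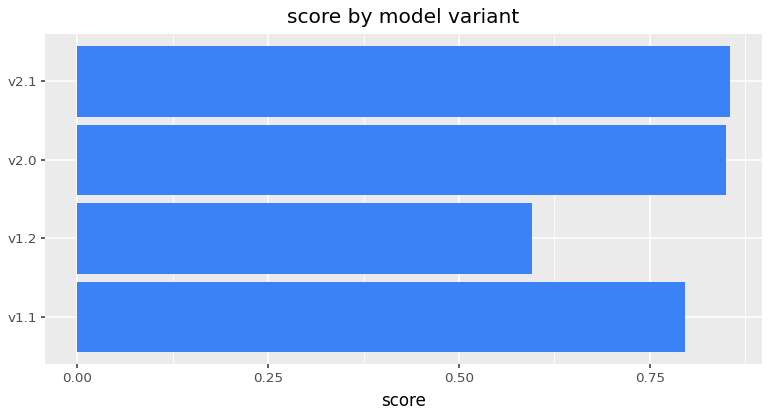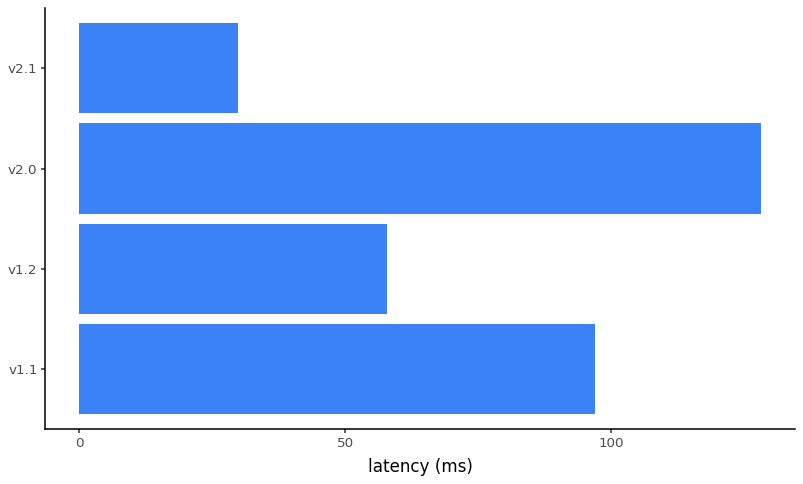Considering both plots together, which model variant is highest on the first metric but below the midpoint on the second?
Chart 2 median latency (ms) ≈ 80; below-median model variants: v1.2, v2.1. Among those, v2.1 has the highest score (≈ 0.9).

v2.1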